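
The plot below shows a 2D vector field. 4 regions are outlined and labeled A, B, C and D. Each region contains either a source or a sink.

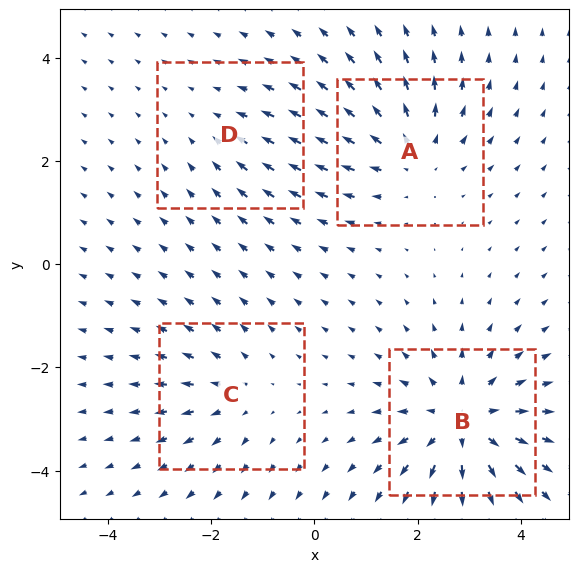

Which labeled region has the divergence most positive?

Divergence at each region's feature centre — A: about +4, B: about +6, C: about +3, D: about -2. Region B is most positive.

B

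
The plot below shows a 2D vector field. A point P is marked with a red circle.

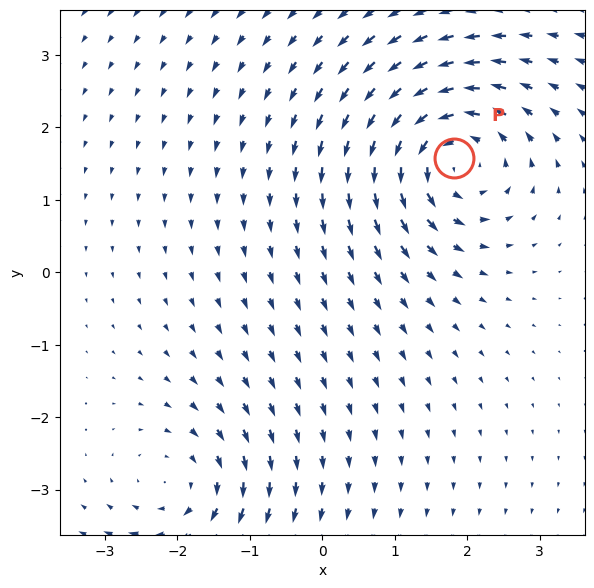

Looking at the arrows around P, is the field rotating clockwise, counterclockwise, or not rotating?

Near P at (1.8, 1.6) the arrows circulate counterclockwise. The curl (z-component) there is about +6; positive curl means counterclockwise rotation.

counterclockwise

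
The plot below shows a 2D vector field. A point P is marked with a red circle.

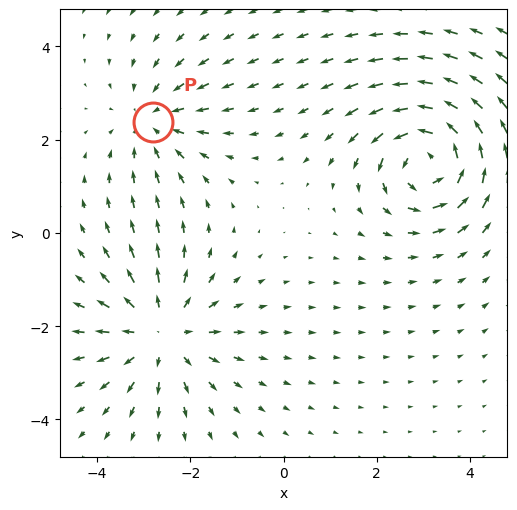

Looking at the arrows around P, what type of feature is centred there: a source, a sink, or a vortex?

sink

At P (-2.8, 2.4) the arrows converge inward. Divergence about -3, curl ≈0 — negative divergence with near-zero curl is a sink.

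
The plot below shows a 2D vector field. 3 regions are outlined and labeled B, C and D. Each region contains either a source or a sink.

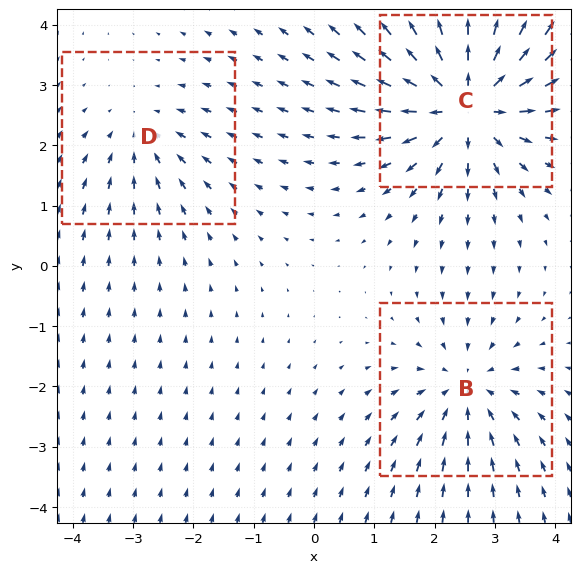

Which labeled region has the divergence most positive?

C

Divergence at each region's feature centre — B: about -3, C: about +6, D: about -2. Region C is most positive.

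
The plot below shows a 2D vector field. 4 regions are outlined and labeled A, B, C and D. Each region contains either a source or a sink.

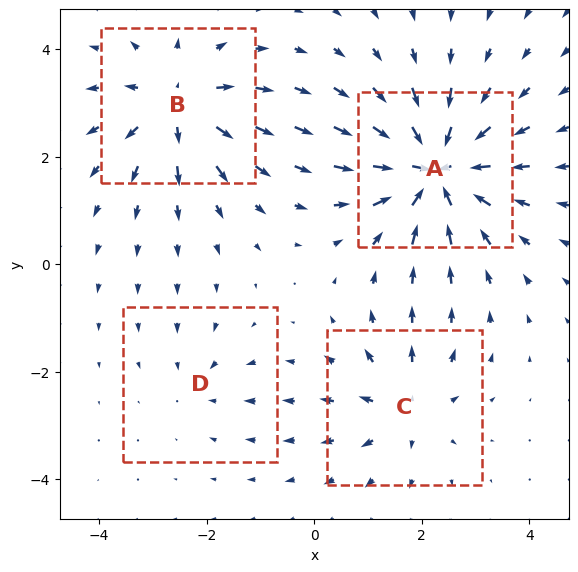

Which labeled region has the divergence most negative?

A

Divergence at each region's feature centre — A: about -8, B: about +5, C: about +4, D: about -2. Region A is most negative.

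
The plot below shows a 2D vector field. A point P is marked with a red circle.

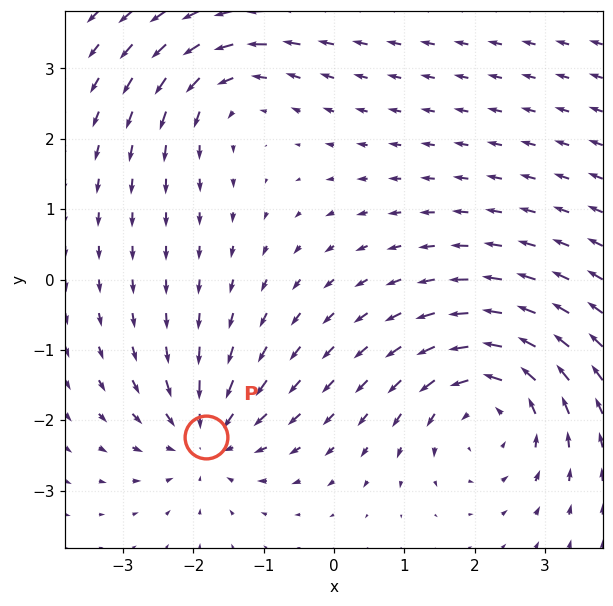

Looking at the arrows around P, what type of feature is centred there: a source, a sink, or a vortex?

At P (-1.8, -2.2) the arrows converge inward. Divergence about -4, curl ≈0 — negative divergence with near-zero curl is a sink.

sink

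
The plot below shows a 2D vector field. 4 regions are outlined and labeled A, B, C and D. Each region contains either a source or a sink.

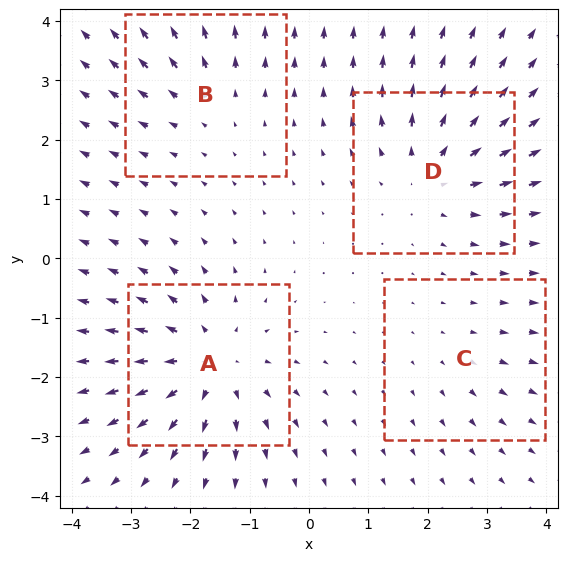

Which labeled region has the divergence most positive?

A

Divergence at each region's feature centre — A: about +6, B: about +3, C: about +2, D: about +5. Region A is most positive.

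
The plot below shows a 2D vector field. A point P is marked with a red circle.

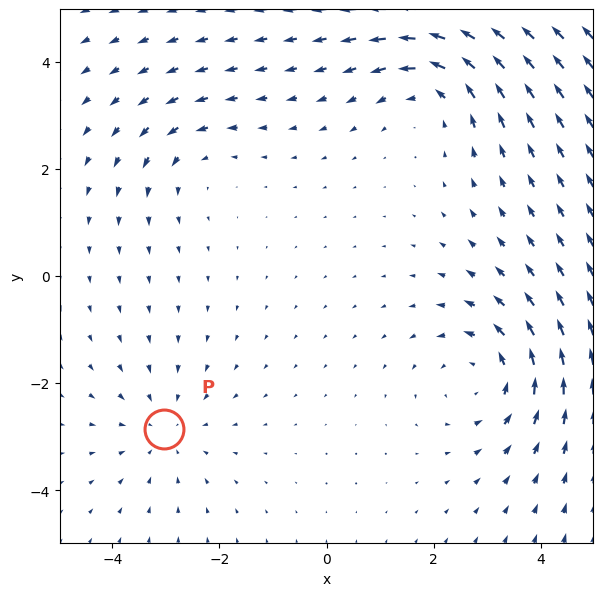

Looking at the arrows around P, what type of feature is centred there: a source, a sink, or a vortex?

At P (-3.0, -2.9) the arrows converge inward. Divergence about -3, curl ≈0 — negative divergence with near-zero curl is a sink.

sink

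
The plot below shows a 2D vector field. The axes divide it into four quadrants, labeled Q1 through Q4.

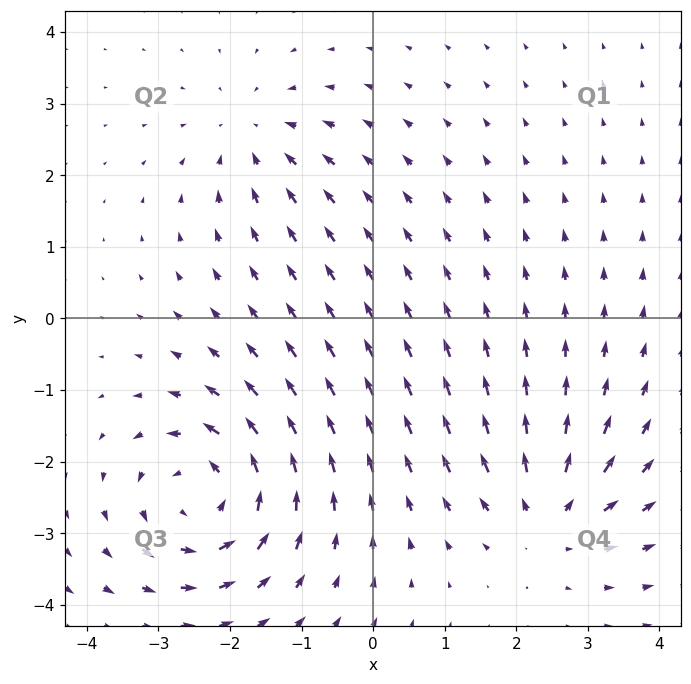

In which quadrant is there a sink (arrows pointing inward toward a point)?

Q2

The sink sits at approximately (-1.7, 2.6), which lies in quadrant Q2. The divergence there is about -3, negative as expected for a sink.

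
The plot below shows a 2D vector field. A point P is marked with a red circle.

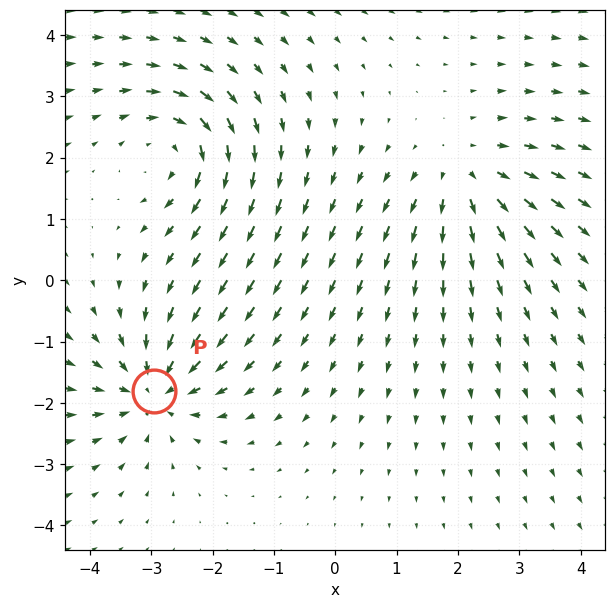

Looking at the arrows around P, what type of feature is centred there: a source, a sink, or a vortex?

sink

At P (-3.0, -1.8) the arrows converge inward. Divergence about -5, curl ≈0 — negative divergence with near-zero curl is a sink.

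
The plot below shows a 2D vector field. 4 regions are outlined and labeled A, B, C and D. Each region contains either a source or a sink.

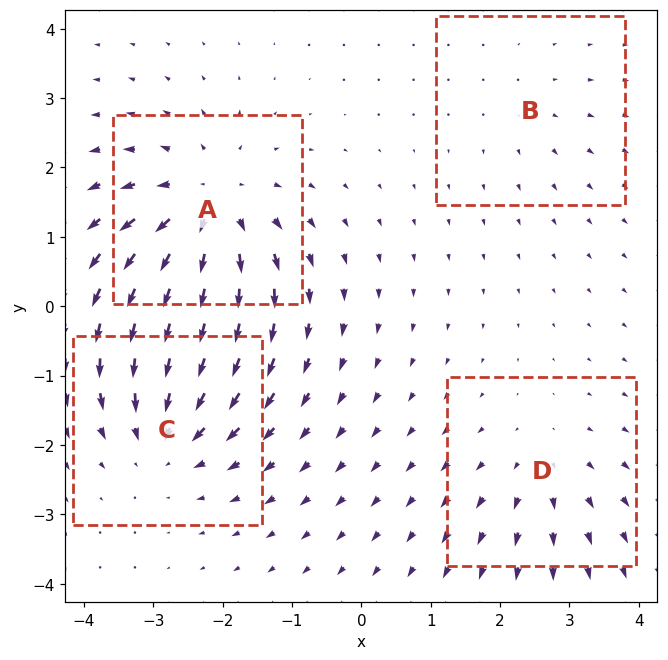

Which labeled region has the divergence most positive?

A

Divergence at each region's feature centre — A: about +6, B: about +2, C: about -5, D: about +3. Region A is most positive.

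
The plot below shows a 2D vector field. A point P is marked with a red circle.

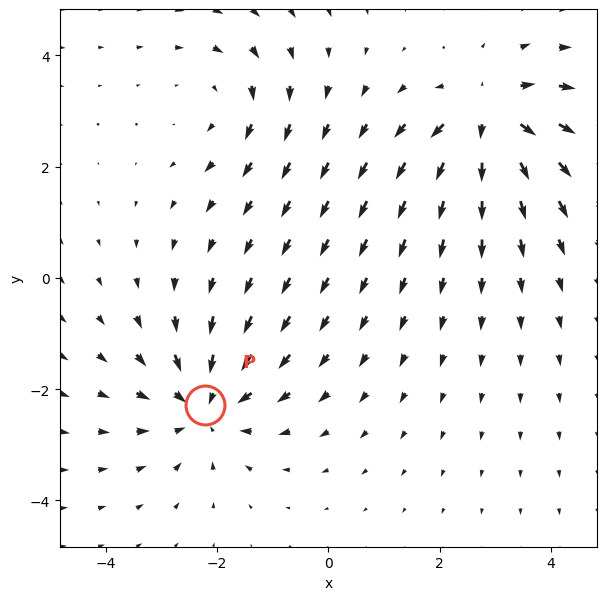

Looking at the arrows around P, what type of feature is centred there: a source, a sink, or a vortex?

sink

At P (-2.2, -2.3) the arrows converge inward. Divergence about -4, curl ≈0 — negative divergence with near-zero curl is a sink.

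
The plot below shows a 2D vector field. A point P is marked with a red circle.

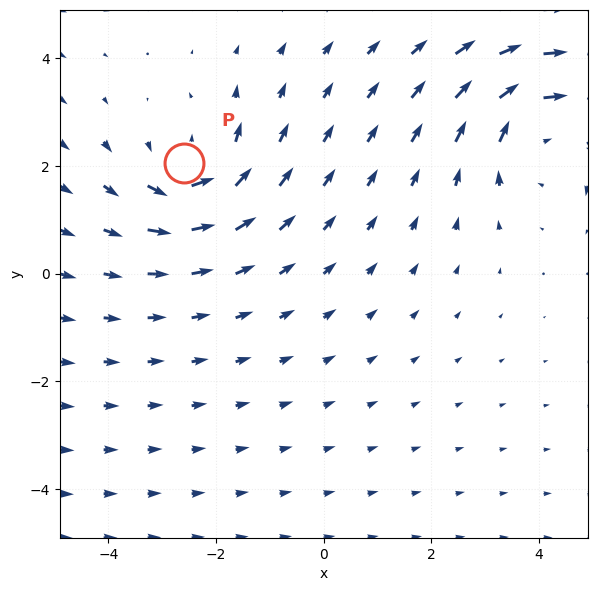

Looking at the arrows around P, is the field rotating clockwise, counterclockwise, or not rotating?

counterclockwise

Near P at (-2.6, 2.1) the arrows circulate counterclockwise. The curl (z-component) there is about +3; positive curl means counterclockwise rotation.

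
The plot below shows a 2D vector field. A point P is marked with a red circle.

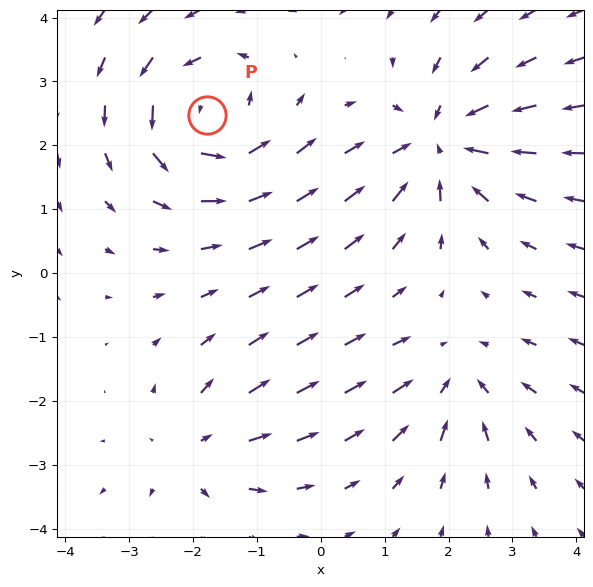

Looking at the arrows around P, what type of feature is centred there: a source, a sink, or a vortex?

At P (-1.8, 2.5) the arrows circulate counterclockwise. Divergence ≈0, curl about +5 — near-zero divergence with nonzero curl is a vortex.

vortex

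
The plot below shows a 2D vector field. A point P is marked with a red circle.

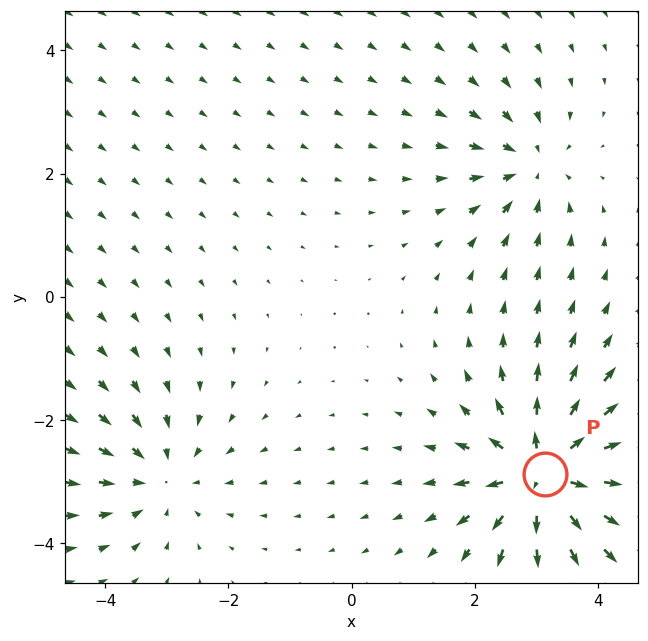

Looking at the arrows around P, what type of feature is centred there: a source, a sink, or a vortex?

source

At P (3.1, -2.9) the arrows spread outward. Divergence about +7, curl ≈0 — positive divergence with near-zero curl is a source.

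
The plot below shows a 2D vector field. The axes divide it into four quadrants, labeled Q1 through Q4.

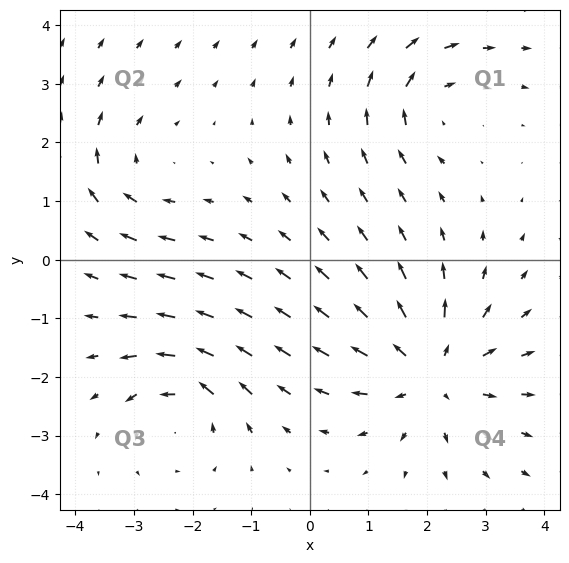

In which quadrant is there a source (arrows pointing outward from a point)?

Q4

The source sits at approximately (2.1, -1.9), which lies in quadrant Q4. The divergence there is about +5, positive as expected for a source.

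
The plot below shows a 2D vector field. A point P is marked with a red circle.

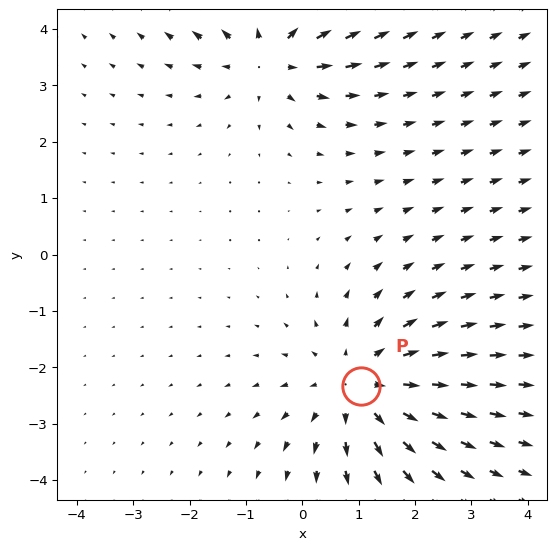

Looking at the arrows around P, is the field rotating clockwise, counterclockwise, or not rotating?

Near P at (1.0, -2.3) the arrows show no circulation. The curl there is ≈0.

not rotating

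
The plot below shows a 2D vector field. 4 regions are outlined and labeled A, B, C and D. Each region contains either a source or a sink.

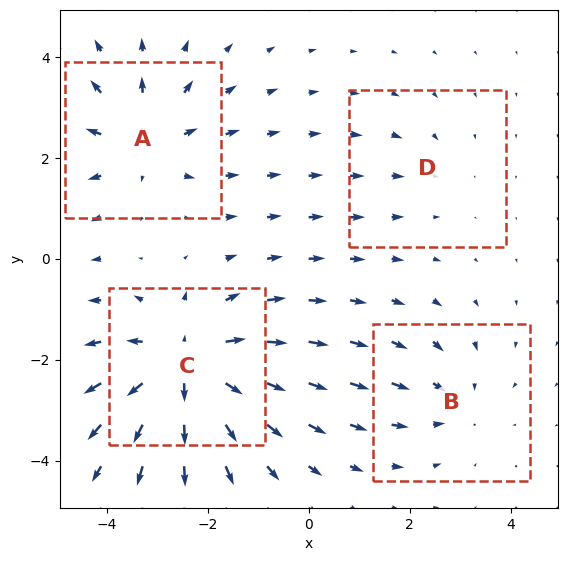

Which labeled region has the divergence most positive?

C

Divergence at each region's feature centre — A: about +4, B: about -3, C: about +6, D: about -2. Region C is most positive.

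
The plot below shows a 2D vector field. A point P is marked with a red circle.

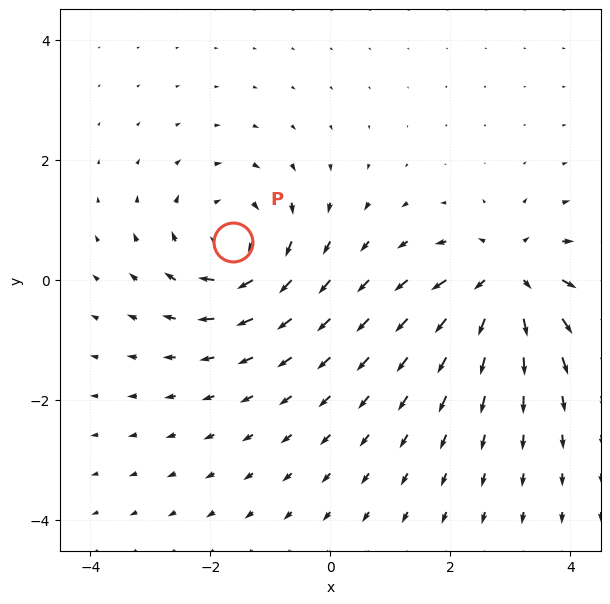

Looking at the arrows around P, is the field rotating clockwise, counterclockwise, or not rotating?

clockwise

Near P at (-1.6, 0.6) the arrows circulate clockwise. The curl (z-component) there is about -5; negative curl means clockwise rotation.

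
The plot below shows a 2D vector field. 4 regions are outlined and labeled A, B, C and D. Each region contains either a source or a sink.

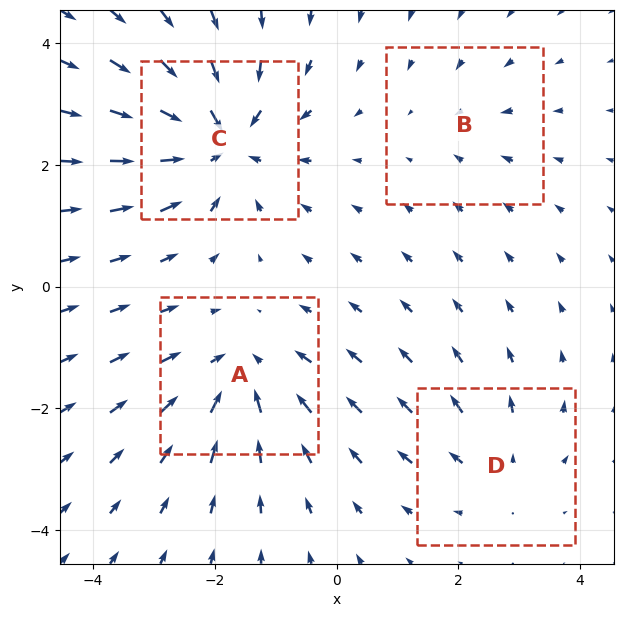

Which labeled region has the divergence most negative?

C

Divergence at each region's feature centre — A: about -4, B: about -2, C: about -6, D: about +3. Region C is most negative.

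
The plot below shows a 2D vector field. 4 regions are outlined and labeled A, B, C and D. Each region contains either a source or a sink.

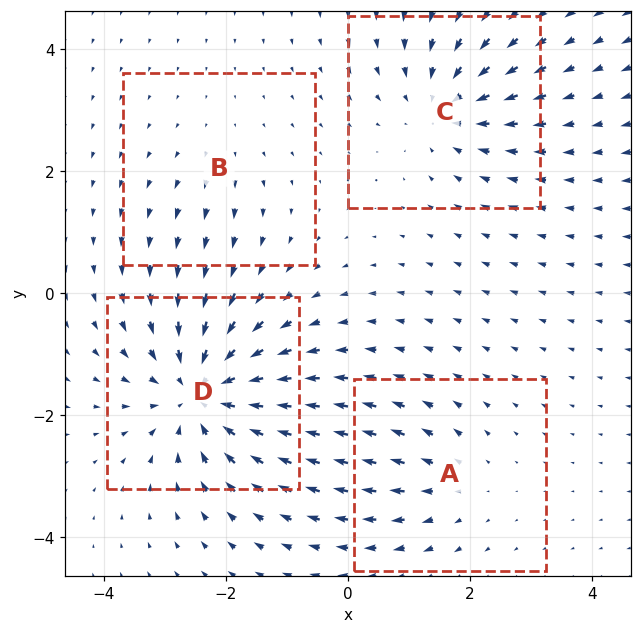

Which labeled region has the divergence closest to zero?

B

Divergence at each region's feature centre — A: about +3, B: about +2, C: about -5, D: about -7. Region B is closest to zero.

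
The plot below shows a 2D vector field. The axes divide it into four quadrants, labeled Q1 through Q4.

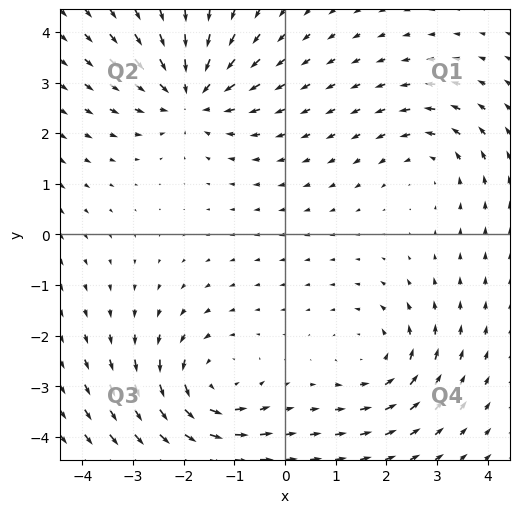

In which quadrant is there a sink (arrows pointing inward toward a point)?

Q2

The sink sits at approximately (-1.9, 2.7), which lies in quadrant Q2. The divergence there is about -5, negative as expected for a sink.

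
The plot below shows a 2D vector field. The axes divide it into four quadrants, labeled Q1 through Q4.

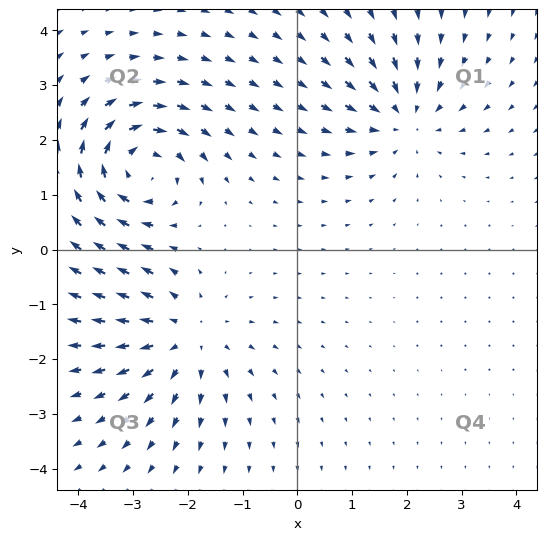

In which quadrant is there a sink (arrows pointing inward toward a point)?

The sink sits at approximately (2.0, 2.4), which lies in quadrant Q1. The divergence there is about -3, negative as expected for a sink.

Q1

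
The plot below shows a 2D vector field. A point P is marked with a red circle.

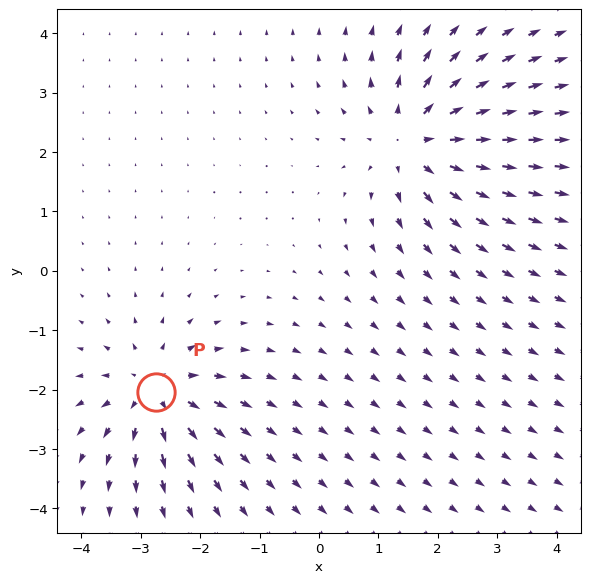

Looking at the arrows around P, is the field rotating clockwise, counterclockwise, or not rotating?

not rotating

Near P at (-2.8, -2.0) the arrows show no circulation. The curl there is ≈0.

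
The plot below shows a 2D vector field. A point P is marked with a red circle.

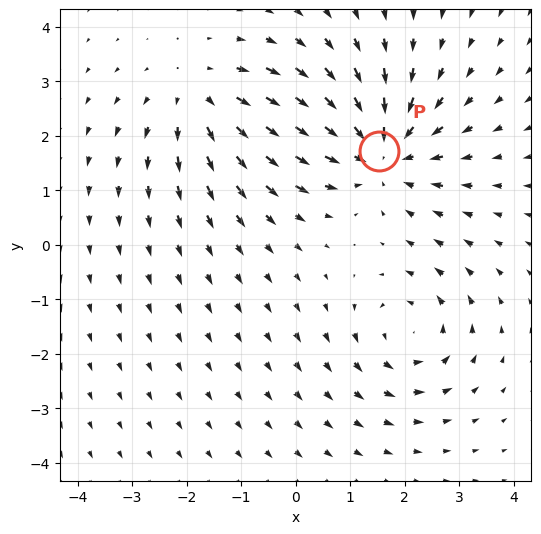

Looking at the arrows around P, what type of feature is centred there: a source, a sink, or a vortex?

sink

At P (1.5, 1.7) the arrows converge inward. Divergence about -4, curl ≈0 — negative divergence with near-zero curl is a sink.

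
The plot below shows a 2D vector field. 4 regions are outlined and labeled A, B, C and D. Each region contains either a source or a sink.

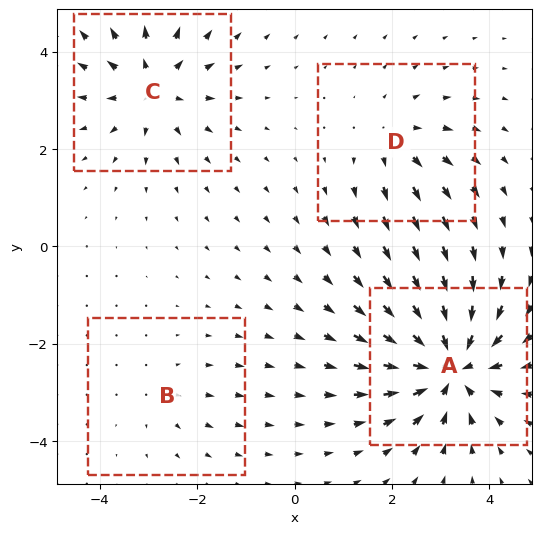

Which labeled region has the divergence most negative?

A

Divergence at each region's feature centre — A: about -8, B: about +2, C: about +5, D: about +3. Region A is most negative.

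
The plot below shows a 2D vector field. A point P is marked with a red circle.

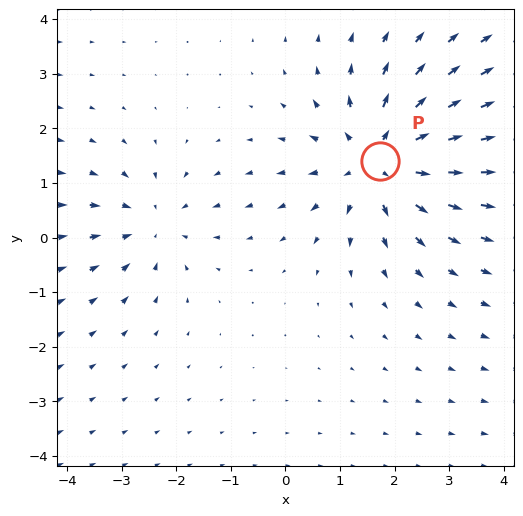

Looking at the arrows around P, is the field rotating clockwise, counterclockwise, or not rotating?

not rotating

Near P at (1.7, 1.4) the arrows show no circulation. The curl there is ≈0.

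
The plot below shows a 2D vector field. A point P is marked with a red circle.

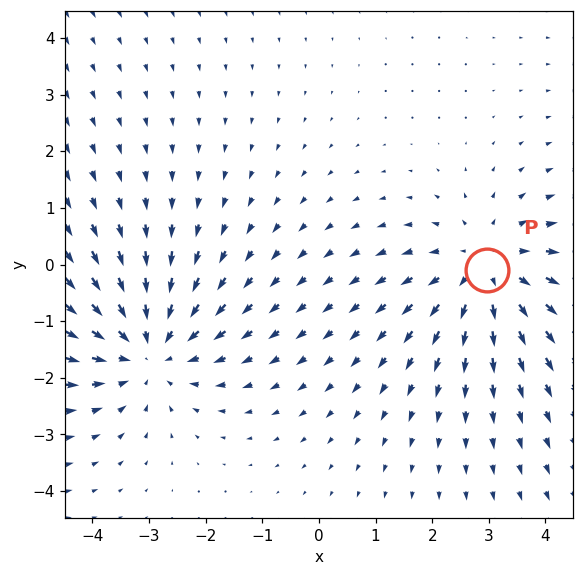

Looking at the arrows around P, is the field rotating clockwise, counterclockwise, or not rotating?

Near P at (3.0, -0.1) the arrows show no circulation. The curl there is ≈0.

not rotating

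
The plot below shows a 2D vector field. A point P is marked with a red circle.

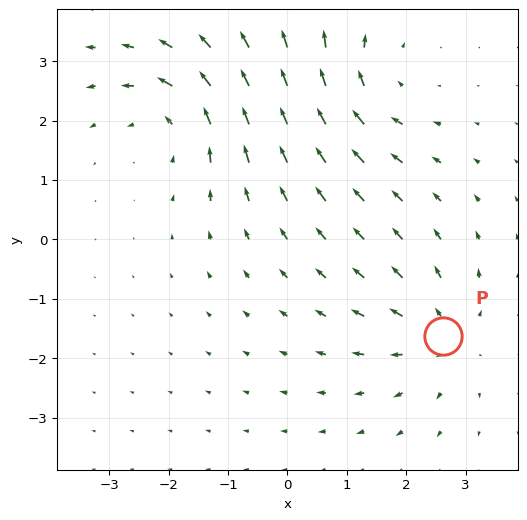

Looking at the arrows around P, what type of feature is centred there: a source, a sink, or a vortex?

At P (2.6, -1.6) the arrows spread outward. Divergence about +4, curl ≈0 — positive divergence with near-zero curl is a source.

source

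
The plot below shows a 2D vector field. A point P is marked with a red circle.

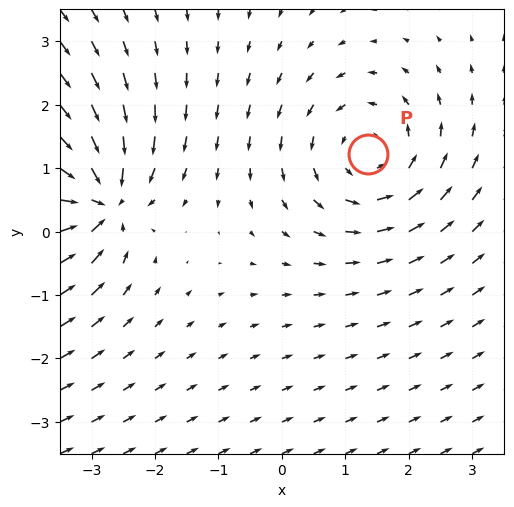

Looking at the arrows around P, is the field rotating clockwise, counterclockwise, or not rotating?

counterclockwise

Near P at (1.4, 1.2) the arrows circulate counterclockwise. The curl (z-component) there is about +3; positive curl means counterclockwise rotation.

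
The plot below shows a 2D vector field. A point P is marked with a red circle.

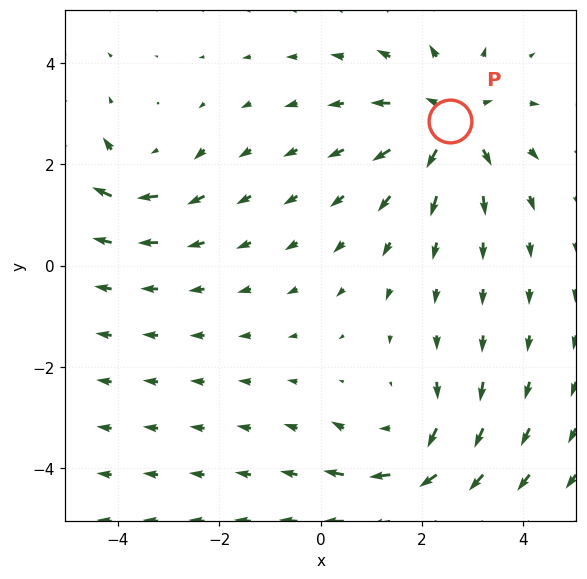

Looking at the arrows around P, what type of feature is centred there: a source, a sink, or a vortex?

At P (2.6, 2.9) the arrows spread outward. Divergence about +4, curl ≈0 — positive divergence with near-zero curl is a source.

source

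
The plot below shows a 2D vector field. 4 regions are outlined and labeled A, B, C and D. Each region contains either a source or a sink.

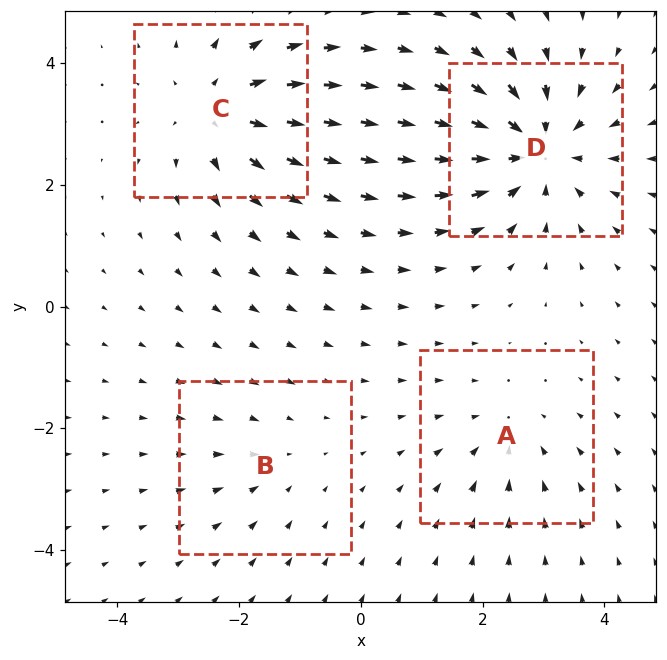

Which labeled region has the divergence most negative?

Divergence at each region's feature centre — A: about -3, B: about -2, C: about +5, D: about -6. Region D is most negative.

D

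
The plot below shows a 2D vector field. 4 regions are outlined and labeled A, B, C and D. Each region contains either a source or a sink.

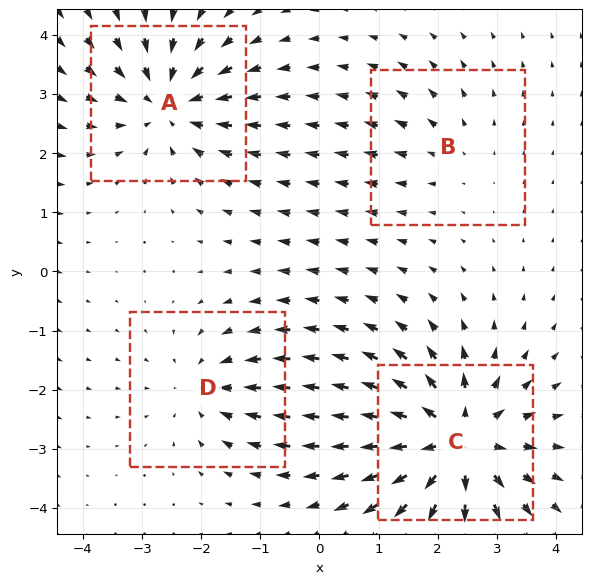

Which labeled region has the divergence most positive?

C

Divergence at each region's feature centre — A: about -5, B: about +2, C: about +7, D: about -3. Region C is most positive.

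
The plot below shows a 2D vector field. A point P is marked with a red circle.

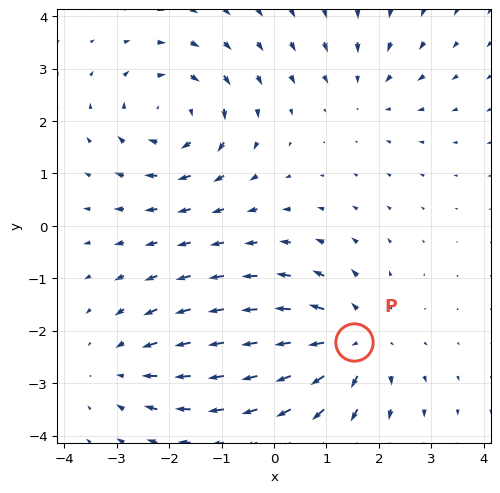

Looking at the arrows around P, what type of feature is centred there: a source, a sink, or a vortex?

At P (1.5, -2.2) the arrows spread outward. Divergence about +4, curl ≈0 — positive divergence with near-zero curl is a source.

source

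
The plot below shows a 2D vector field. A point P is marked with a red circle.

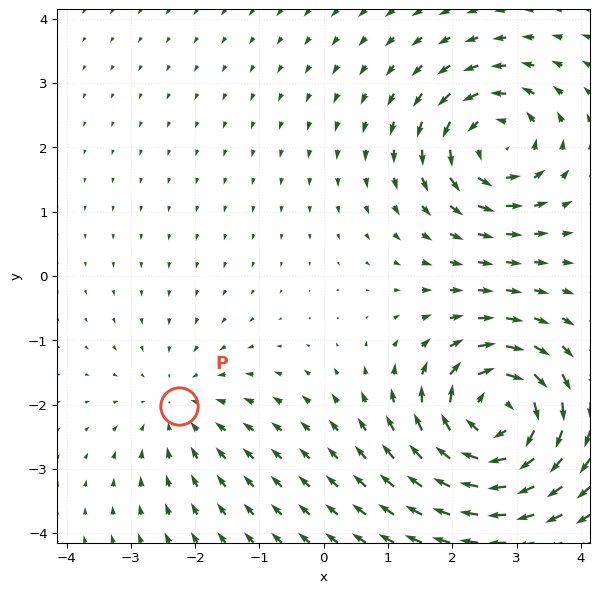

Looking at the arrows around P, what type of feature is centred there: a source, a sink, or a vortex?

sink

At P (-2.3, -2.0) the arrows converge inward. Divergence about -2, curl ≈0 — negative divergence with near-zero curl is a sink.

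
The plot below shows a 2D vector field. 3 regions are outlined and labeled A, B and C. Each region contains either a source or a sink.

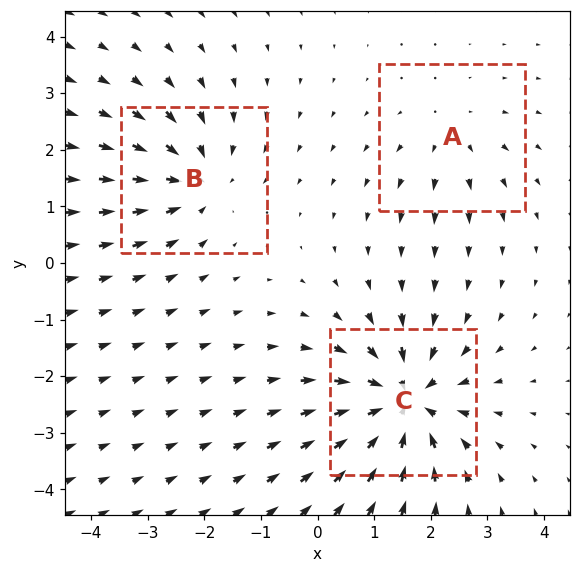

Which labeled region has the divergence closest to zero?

A

Divergence at each region's feature centre — A: about +2, B: about -3, C: about -5. Region A is closest to zero.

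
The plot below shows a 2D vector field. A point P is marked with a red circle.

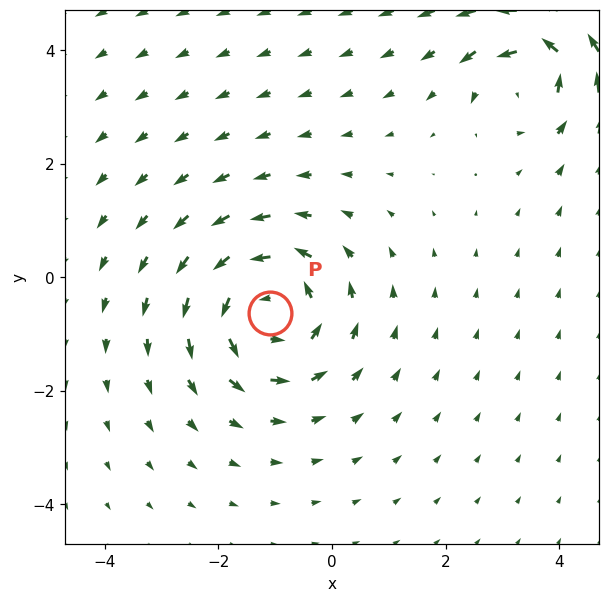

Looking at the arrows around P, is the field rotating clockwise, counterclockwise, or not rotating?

counterclockwise

Near P at (-1.1, -0.6) the arrows circulate counterclockwise. The curl (z-component) there is about +5; positive curl means counterclockwise rotation.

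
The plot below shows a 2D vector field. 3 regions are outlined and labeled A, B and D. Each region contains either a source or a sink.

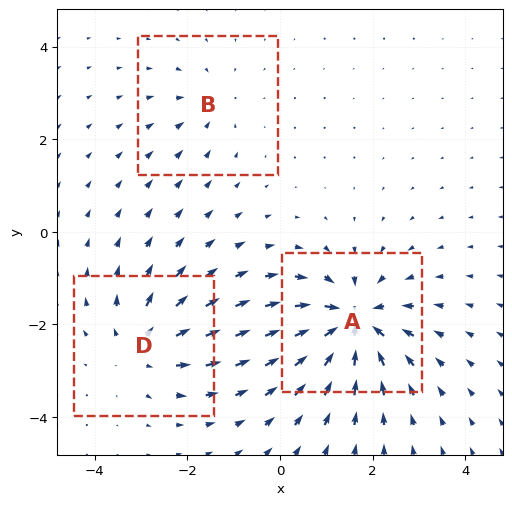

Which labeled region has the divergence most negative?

A

Divergence at each region's feature centre — A: about -5, B: about -2, D: about +3. Region A is most negative.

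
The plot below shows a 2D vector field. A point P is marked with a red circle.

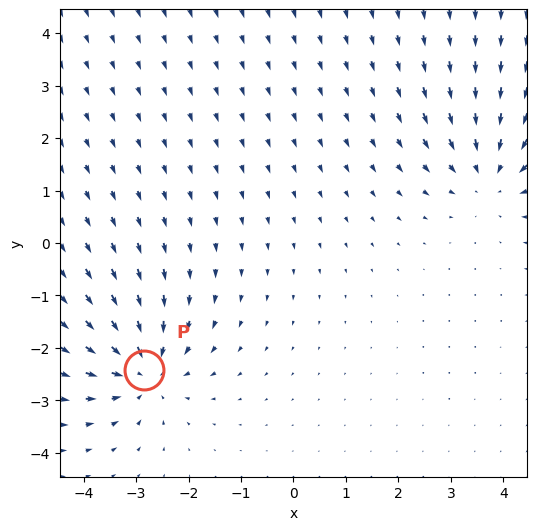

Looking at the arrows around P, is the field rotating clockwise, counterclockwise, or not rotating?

not rotating

Near P at (-2.9, -2.4) the arrows show no circulation. The curl there is ≈0.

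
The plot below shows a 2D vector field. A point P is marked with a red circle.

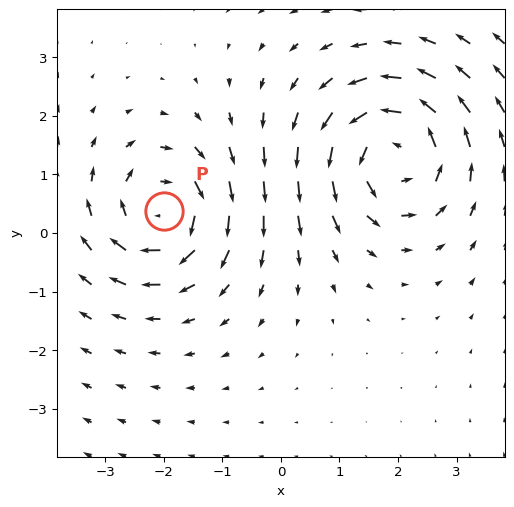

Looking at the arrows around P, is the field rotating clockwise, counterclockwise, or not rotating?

Near P at (-2.0, 0.4) the arrows circulate clockwise. The curl (z-component) there is about -5; negative curl means clockwise rotation.

clockwise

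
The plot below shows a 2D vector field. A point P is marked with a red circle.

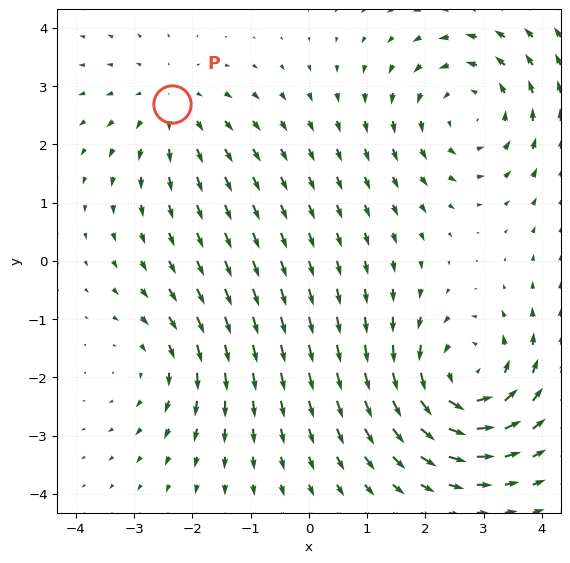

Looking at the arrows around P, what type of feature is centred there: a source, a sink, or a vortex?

At P (-2.3, 2.7) the arrows spread outward. Divergence about +3, curl ≈0 — positive divergence with near-zero curl is a source.

source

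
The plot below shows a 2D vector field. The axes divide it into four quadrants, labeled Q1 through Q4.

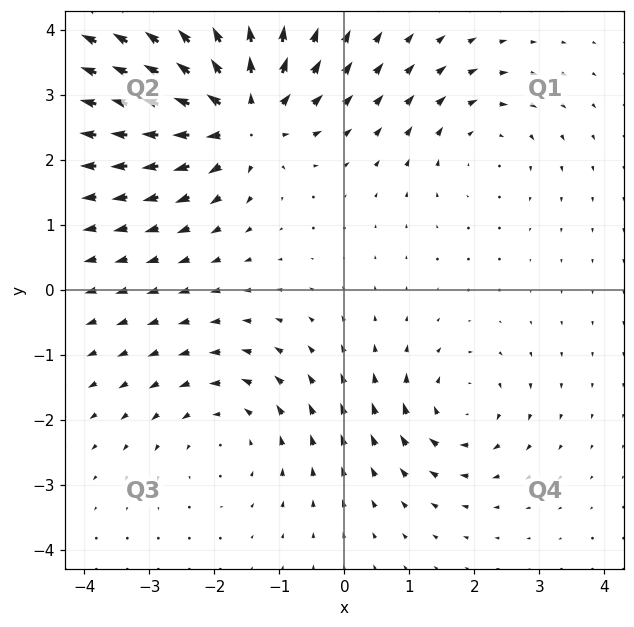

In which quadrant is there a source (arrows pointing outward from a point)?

The source sits at approximately (-1.6, 2.7), which lies in quadrant Q2. The divergence there is about +6, positive as expected for a source.

Q2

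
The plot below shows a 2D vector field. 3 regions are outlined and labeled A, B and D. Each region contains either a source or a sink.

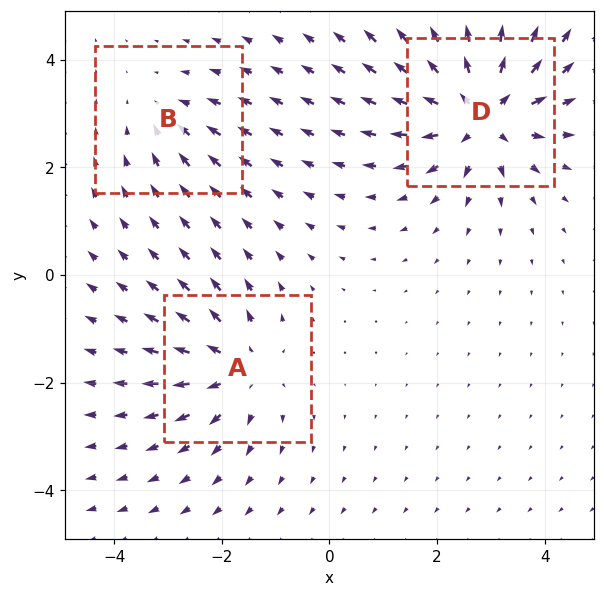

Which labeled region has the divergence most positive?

D

Divergence at each region's feature centre — A: about +3, B: about -2, D: about +5. Region D is most positive.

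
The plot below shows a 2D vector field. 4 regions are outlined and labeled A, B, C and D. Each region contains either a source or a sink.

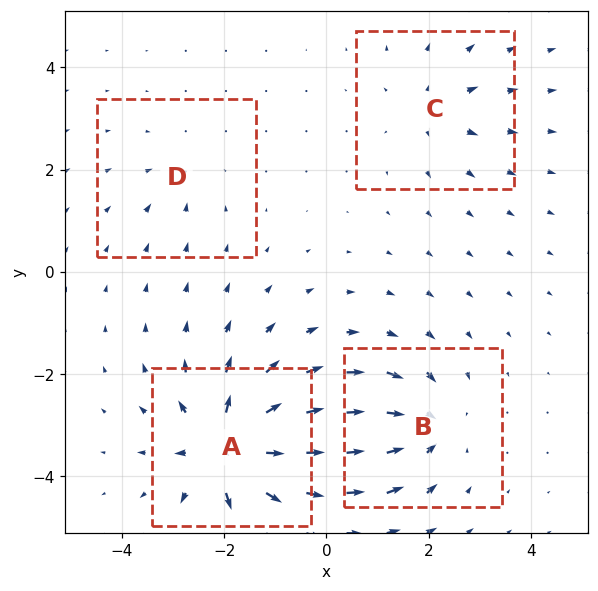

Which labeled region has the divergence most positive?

Divergence at each region's feature centre — A: about +9, B: about -6, C: about +4, D: about -3. Region A is most positive.

A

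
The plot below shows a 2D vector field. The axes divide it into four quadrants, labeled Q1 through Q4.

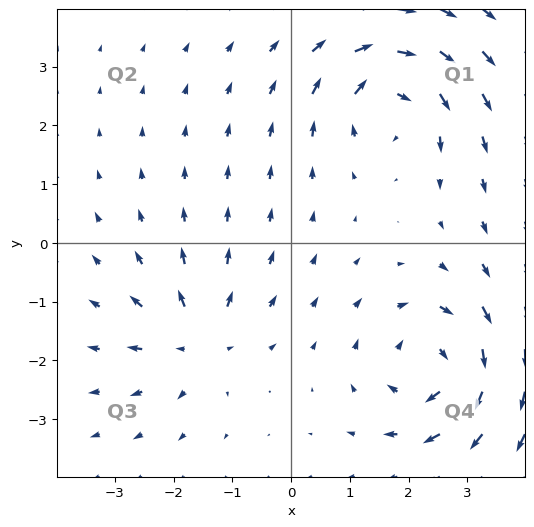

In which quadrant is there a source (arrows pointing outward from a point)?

The source sits at approximately (-1.6, -1.7), which lies in quadrant Q3. The divergence there is about +5, positive as expected for a source.

Q3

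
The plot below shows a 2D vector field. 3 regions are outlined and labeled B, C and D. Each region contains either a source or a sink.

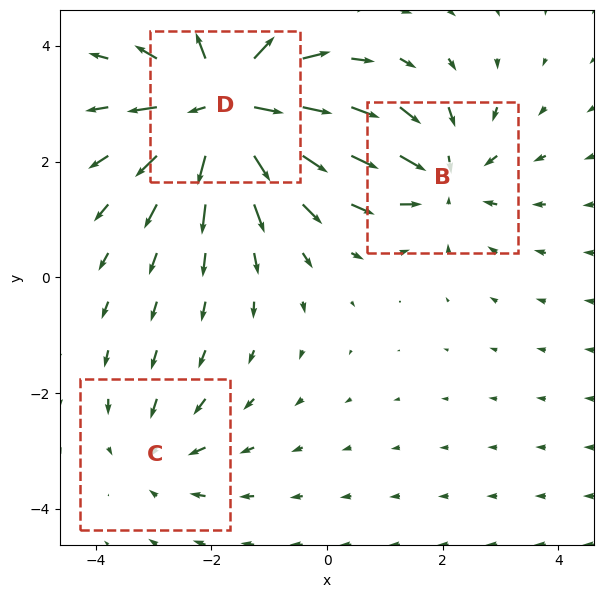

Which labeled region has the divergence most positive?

D

Divergence at each region's feature centre — B: about -3, C: about -2, D: about +6. Region D is most positive.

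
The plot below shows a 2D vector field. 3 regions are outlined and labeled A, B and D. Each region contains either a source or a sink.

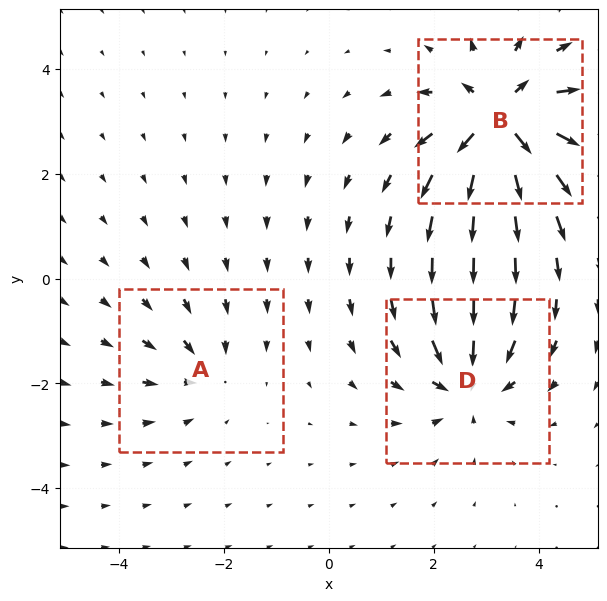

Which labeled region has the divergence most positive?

Divergence at each region's feature centre — A: about -2, B: about +6, D: about -4. Region B is most positive.

B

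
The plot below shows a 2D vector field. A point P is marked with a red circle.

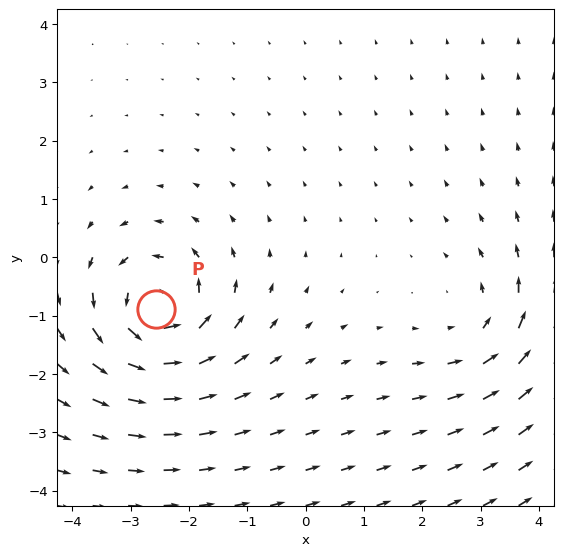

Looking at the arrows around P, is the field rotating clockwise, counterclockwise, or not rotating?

counterclockwise

Near P at (-2.6, -0.9) the arrows circulate counterclockwise. The curl (z-component) there is about +6; positive curl means counterclockwise rotation.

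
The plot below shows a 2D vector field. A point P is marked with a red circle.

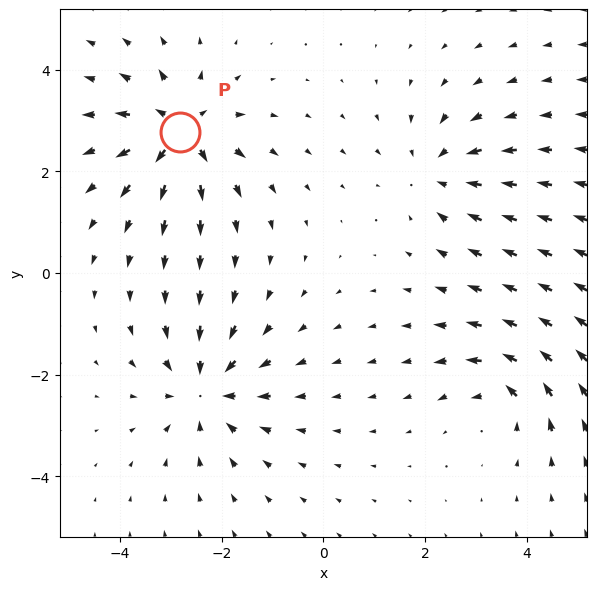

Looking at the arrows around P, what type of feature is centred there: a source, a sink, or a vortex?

source

At P (-2.8, 2.8) the arrows spread outward. Divergence about +6, curl ≈0 — positive divergence with near-zero curl is a source.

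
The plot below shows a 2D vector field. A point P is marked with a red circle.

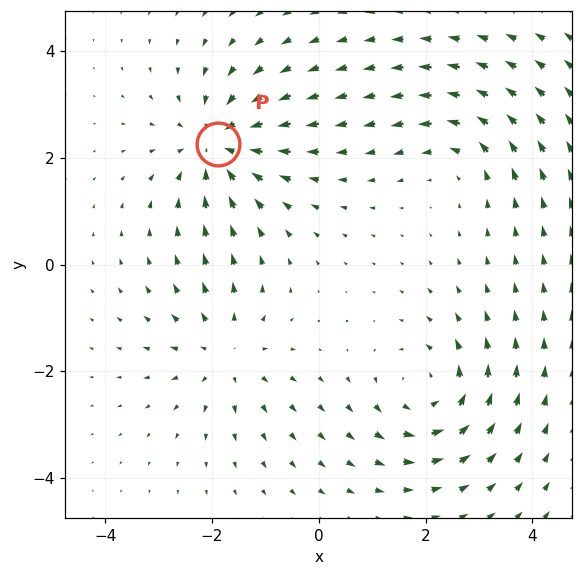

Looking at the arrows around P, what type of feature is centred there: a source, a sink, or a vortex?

At P (-1.9, 2.2) the arrows converge inward. Divergence about -5, curl ≈0 — negative divergence with near-zero curl is a sink.

sink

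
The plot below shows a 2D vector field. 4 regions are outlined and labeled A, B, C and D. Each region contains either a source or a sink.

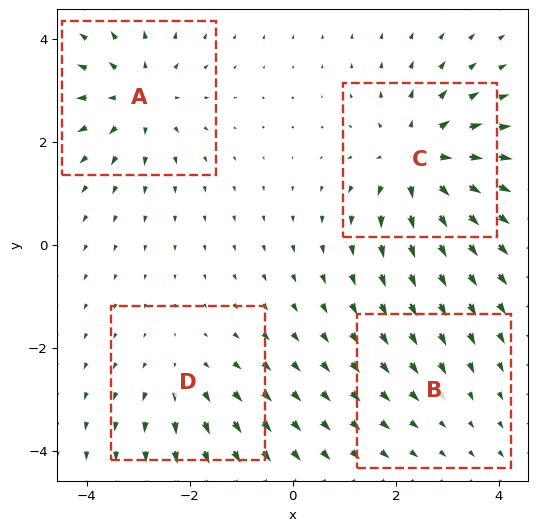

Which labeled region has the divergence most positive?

C

Divergence at each region's feature centre — A: about +5, B: about -2, C: about +7, D: about +3. Region C is most positive.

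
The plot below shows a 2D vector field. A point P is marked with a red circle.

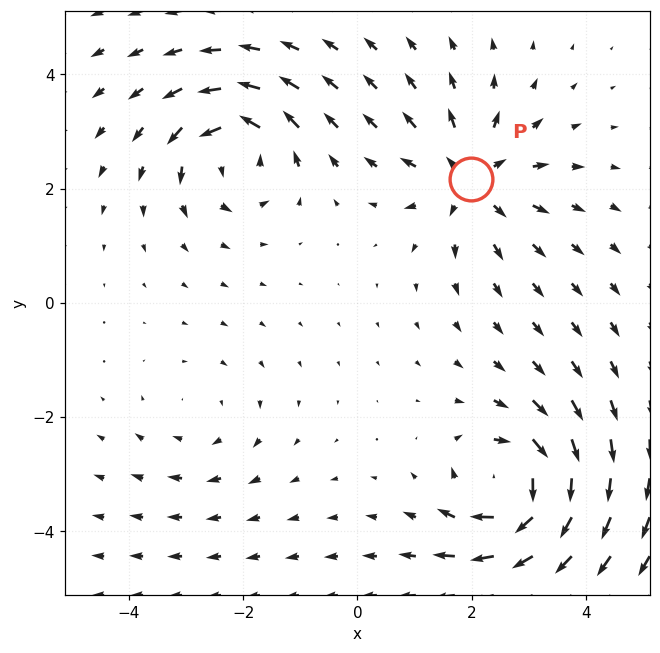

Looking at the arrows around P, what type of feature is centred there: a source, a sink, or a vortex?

At P (2.0, 2.2) the arrows spread outward. Divergence about +5, curl ≈0 — positive divergence with near-zero curl is a source.

source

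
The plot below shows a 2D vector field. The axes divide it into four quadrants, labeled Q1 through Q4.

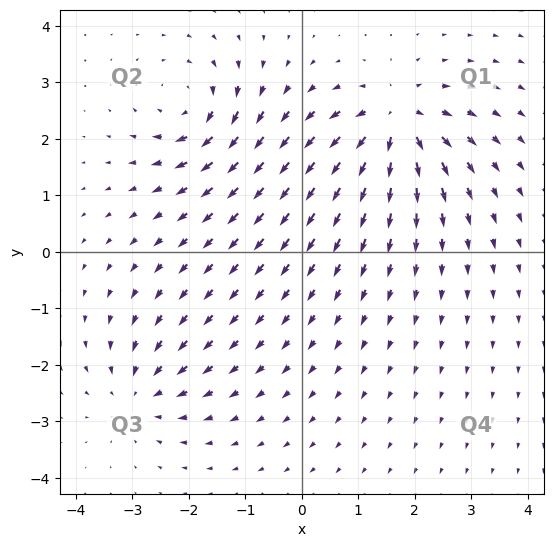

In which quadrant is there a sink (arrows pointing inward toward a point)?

Q3

The sink sits at approximately (-2.9, -2.5), which lies in quadrant Q3. The divergence there is about -4, negative as expected for a sink.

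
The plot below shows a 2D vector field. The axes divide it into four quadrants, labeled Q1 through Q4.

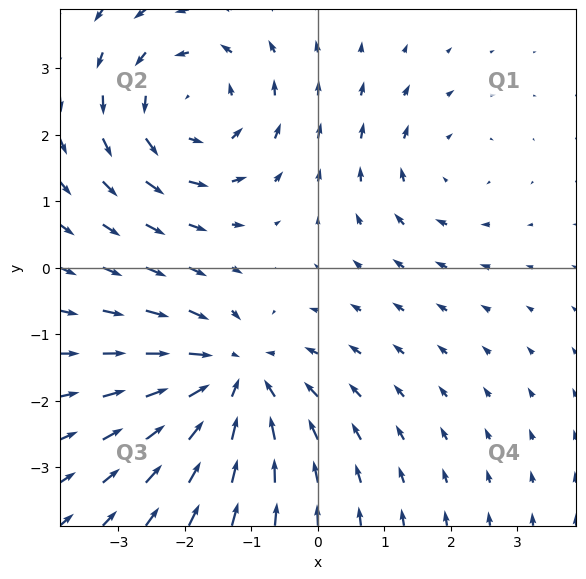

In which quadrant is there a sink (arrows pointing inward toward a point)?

Q3

The sink sits at approximately (-1.3, -1.7), which lies in quadrant Q3. The divergence there is about -4, negative as expected for a sink.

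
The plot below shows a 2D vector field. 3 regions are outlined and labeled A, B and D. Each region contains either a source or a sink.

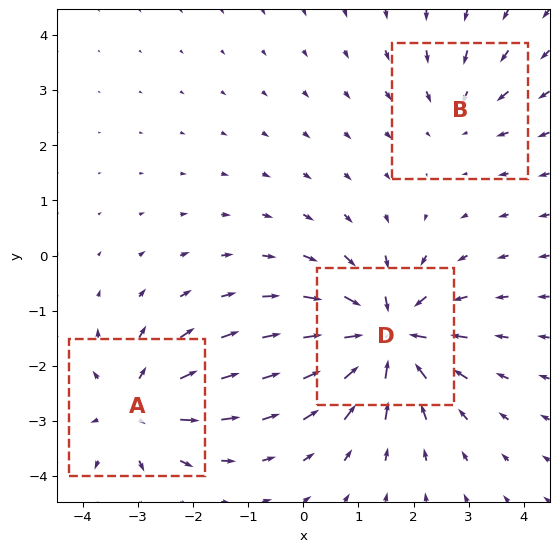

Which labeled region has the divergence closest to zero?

Divergence at each region's feature centre — A: about +3, B: about -2, D: about -5. Region B is closest to zero.

B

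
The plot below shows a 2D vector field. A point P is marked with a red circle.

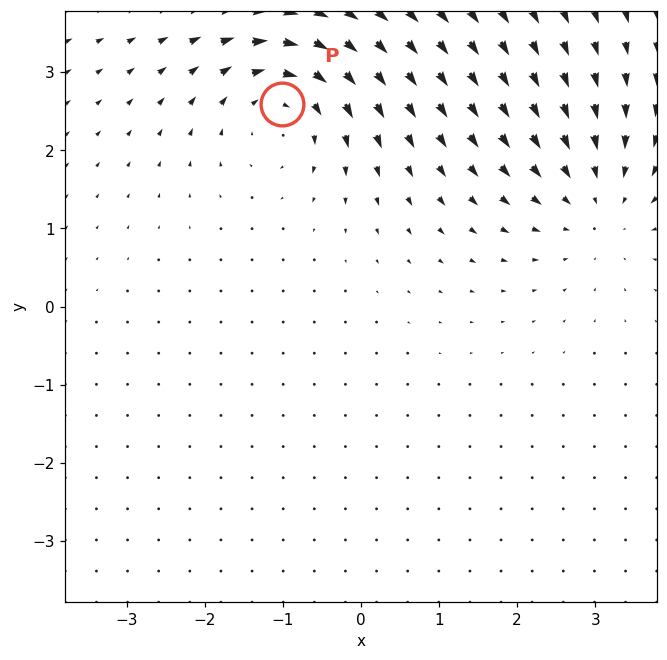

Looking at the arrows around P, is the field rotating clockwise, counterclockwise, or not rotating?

clockwise

Near P at (-1.0, 2.6) the arrows circulate clockwise. The curl (z-component) there is about -6; negative curl means clockwise rotation.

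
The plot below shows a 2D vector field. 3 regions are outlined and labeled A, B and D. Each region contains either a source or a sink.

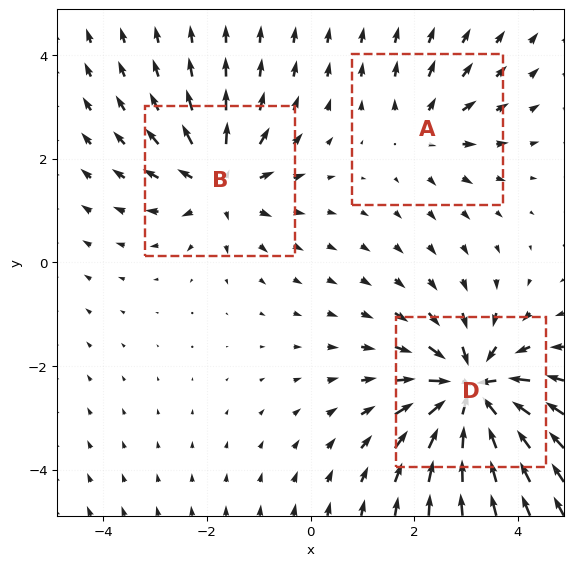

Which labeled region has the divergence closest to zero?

A

Divergence at each region's feature centre — A: about +2, B: about +4, D: about -6. Region A is closest to zero.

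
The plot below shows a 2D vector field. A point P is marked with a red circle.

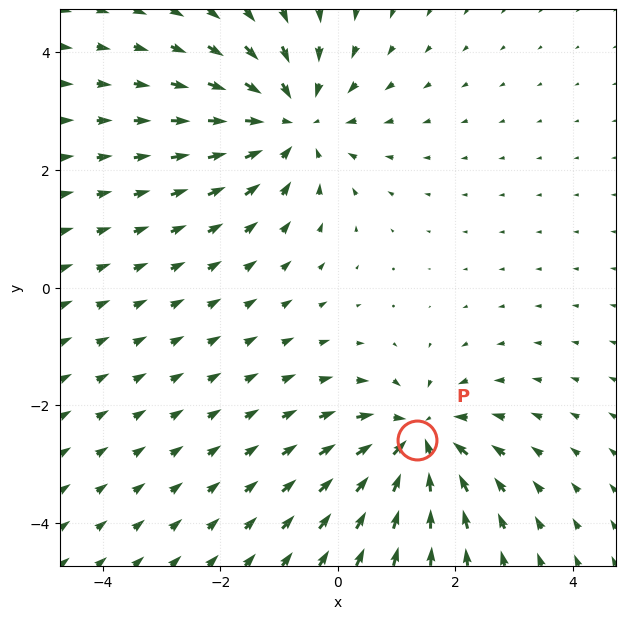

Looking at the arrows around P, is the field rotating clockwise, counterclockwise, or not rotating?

not rotating

Near P at (1.4, -2.6) the arrows show no circulation. The curl there is ≈0.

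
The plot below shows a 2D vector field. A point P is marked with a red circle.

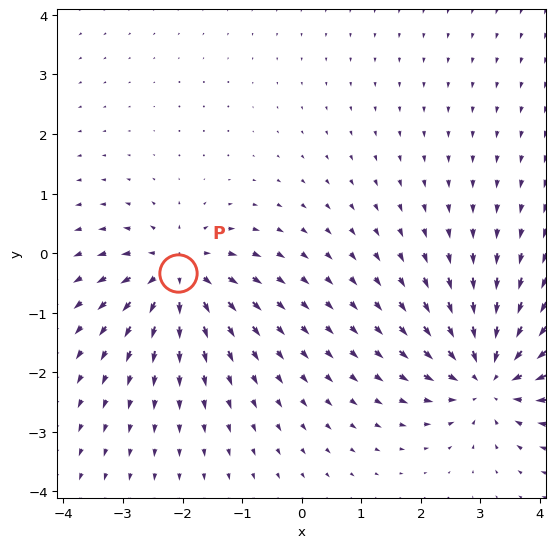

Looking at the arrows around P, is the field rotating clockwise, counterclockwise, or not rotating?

Near P at (-2.1, -0.3) the arrows show no circulation. The curl there is ≈0.

not rotating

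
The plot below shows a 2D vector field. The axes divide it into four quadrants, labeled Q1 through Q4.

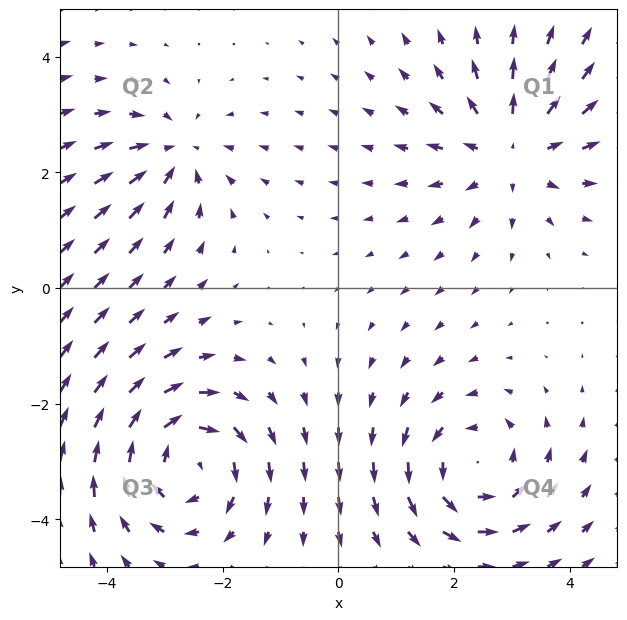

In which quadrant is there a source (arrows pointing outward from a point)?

Q1

The source sits at approximately (3.0, 2.4), which lies in quadrant Q1. The divergence there is about +4, positive as expected for a source.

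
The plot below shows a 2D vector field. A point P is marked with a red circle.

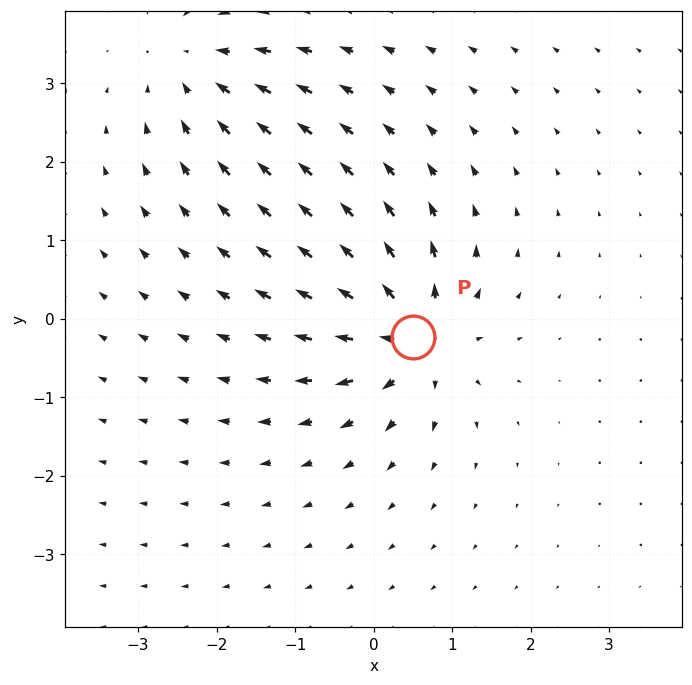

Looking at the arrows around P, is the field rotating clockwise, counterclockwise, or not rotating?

Near P at (0.5, -0.2) the arrows show no circulation. The curl there is ≈0.

not rotating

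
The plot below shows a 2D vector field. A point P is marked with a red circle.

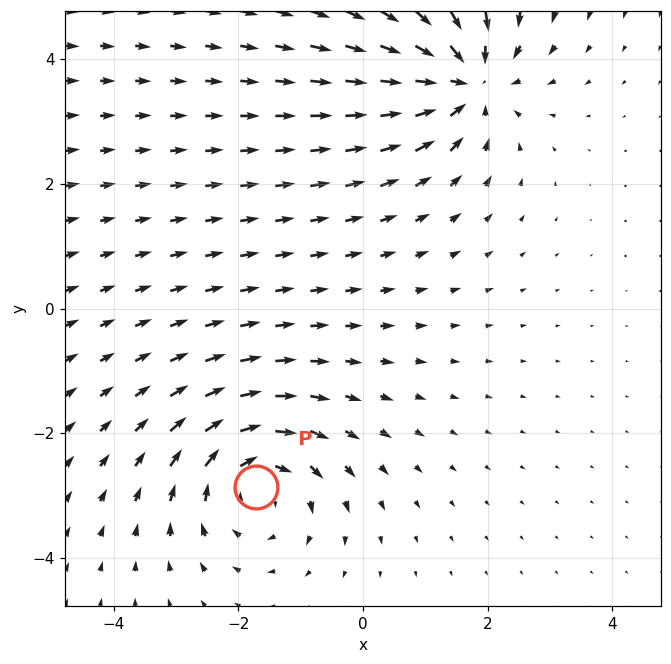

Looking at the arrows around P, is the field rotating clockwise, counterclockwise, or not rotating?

clockwise

Near P at (-1.7, -2.9) the arrows circulate clockwise. The curl (z-component) there is about -4; negative curl means clockwise rotation.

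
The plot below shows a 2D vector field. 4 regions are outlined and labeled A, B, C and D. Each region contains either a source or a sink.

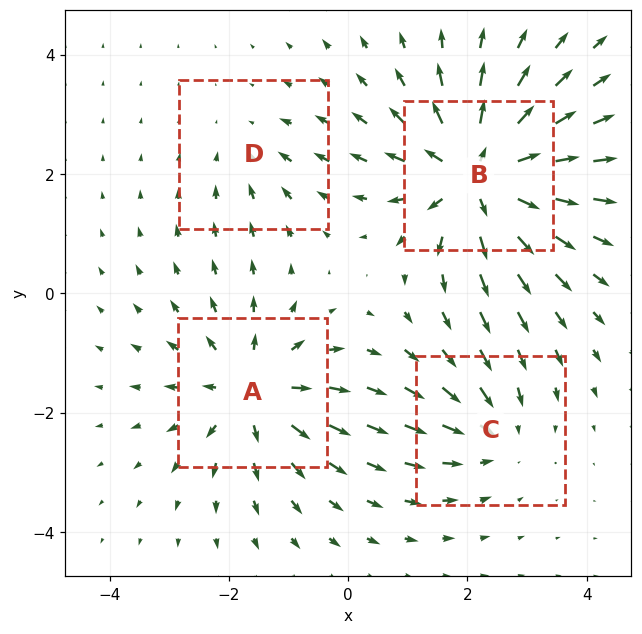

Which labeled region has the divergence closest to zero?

Divergence at each region's feature centre — A: about +5, B: about +7, C: about -4, D: about -2. Region D is closest to zero.

D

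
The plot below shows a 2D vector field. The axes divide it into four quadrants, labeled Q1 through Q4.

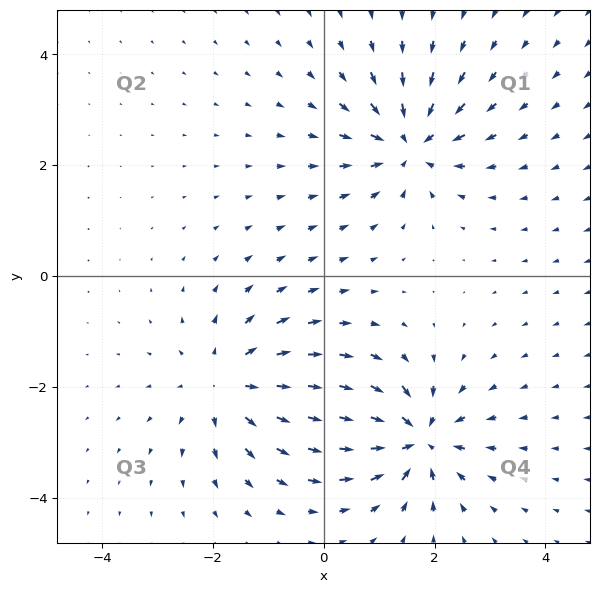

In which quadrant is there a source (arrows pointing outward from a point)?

The source sits at approximately (-1.7, -2.0), which lies in quadrant Q3. The divergence there is about +5, positive as expected for a source.

Q3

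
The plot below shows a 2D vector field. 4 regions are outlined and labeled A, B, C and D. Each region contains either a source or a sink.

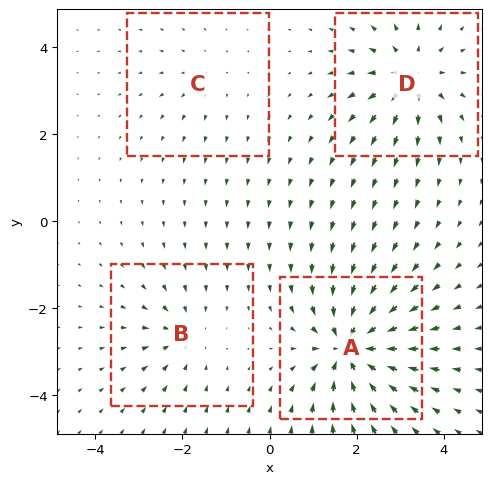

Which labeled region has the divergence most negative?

Divergence at each region's feature centre — A: about -8, B: about -4, C: about +2, D: about +6. Region A is most negative.

A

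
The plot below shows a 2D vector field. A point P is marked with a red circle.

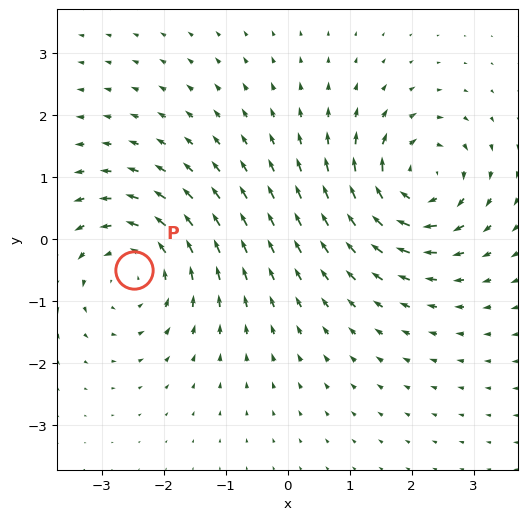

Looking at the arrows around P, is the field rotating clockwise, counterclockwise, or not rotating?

Near P at (-2.5, -0.5) the arrows circulate counterclockwise. The curl (z-component) there is about +4; positive curl means counterclockwise rotation.

counterclockwise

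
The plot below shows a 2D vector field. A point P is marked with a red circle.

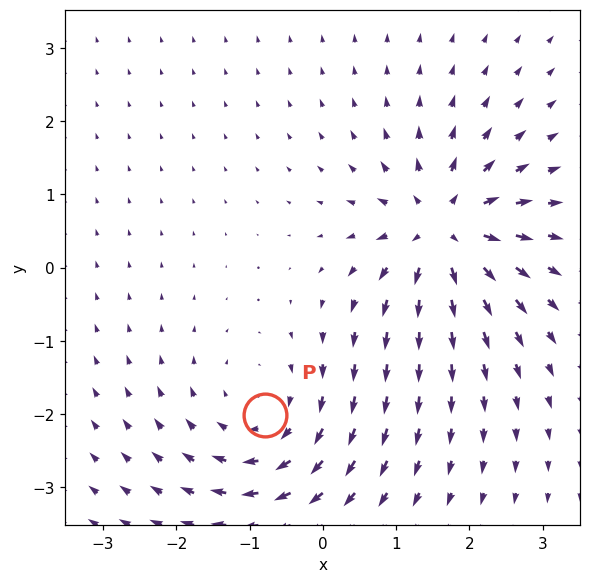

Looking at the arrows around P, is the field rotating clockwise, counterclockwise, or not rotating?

clockwise

Near P at (-0.8, -2.0) the arrows circulate clockwise. The curl (z-component) there is about -4; negative curl means clockwise rotation.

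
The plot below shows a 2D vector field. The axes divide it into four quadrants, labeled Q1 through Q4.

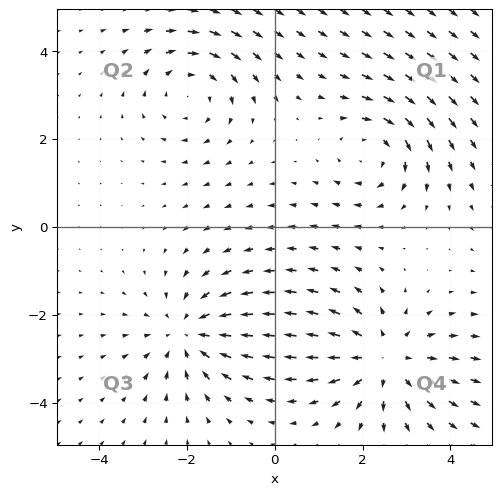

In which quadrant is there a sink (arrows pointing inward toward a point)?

Q3

The sink sits at approximately (-2.0, -2.4), which lies in quadrant Q3. The divergence there is about -3, negative as expected for a sink.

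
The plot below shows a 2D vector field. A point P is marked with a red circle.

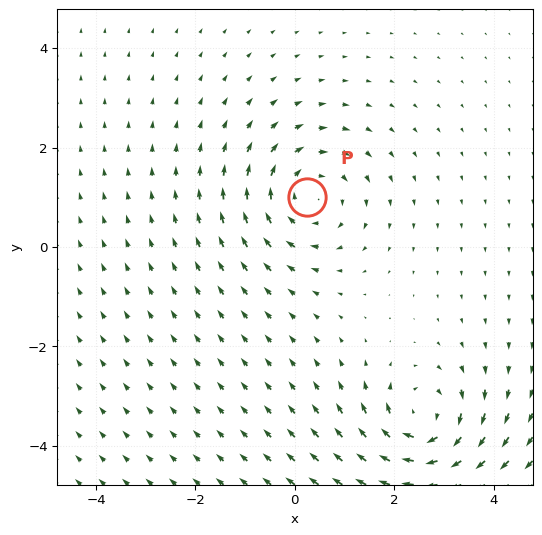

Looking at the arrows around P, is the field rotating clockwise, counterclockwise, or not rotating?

Near P at (0.3, 1.0) the arrows circulate clockwise. The curl (z-component) there is about -3; negative curl means clockwise rotation.

clockwise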